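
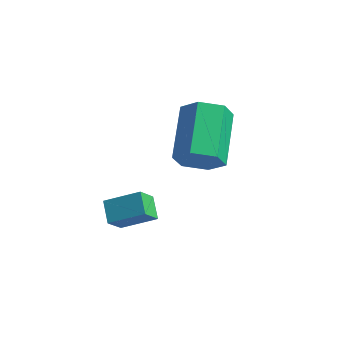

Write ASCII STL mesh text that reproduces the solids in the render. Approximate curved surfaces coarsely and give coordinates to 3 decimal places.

solid 
facet normal 0.430 -0.699 -0.571
outer loop
vertex 2.526 -0.89 -1.033
vertex 1.876 -1.439 -0.85
vertex 1.819 -0.911 -1.539
endloop
endfacet
facet normal 0.393 0.714 -0.579
outer loop
vertex 2.526 -0.89 -1.033
vertex 1.819 -0.911 -1.539
vertex 1.594 0.628 0.207
endloop
endfacet
facet normal 0.394 0.714 -0.579
outer loop
vertex 1.594 0.628 0.207
vertex 1.819 -0.911 -1.539
vertex 0.887 0.607 -0.3
endloop
endfacet
facet normal -0.430 0.699 0.571
outer loop
vertex 1.594 0.628 0.207
vertex 0.887 0.607 -0.3
vertex 0.944 0.079 0.39
endloop
endfacet
facet normal 0.430 -0.699 -0.571
outer loop
vertex 1.819 -0.911 -1.539
vertex 1.876 -1.439 -0.85
vertex 1.169 -1.46 -1.356
endloop
endfacet
facet normal -0.507 0.336 -0.793
outer loop
vertex 1.819 -0.911 -1.539
vertex 1.169 -1.46 -1.356
vertex 0.887 0.607 -0.3
endloop
endfacet
facet normal -0.507 0.336 -0.793
outer loop
vertex 0.887 0.607 -0.3
vertex 1.169 -1.46 -1.356
vertex 0.237 0.058 -0.117
endloop
endfacet
facet normal -0.430 0.699 0.571
outer loop
vertex 0.887 0.607 -0.3
vertex 0.237 0.058 -0.117
vertex 0.944 0.079 0.39
endloop
endfacet
facet normal 0.430 -0.699 -0.571
outer loop
vertex 1.169 -1.46 -1.356
vertex 1.876 -1.439 -0.85
vertex 1.226 -1.988 -0.667
endloop
endfacet
facet normal -0.901 -0.378 -0.215
outer loop
vertex 1.169 -1.46 -1.356
vertex 1.226 -1.988 -0.667
vertex 0.237 0.058 -0.117
endloop
endfacet
facet normal -0.901 -0.378 -0.215
outer loop
vertex 0.237 0.058 -0.117
vertex 1.226 -1.988 -0.667
vertex 0.294 -0.47 0.573
endloop
endfacet
facet normal -0.430 0.699 0.571
outer loop
vertex 0.237 0.058 -0.117
vertex 0.294 -0.47 0.573
vertex 0.944 0.079 0.39
endloop
endfacet
facet normal 0.430 -0.699 -0.571
outer loop
vertex 1.226 -1.988 -0.667
vertex 1.876 -1.439 -0.85
vertex 1.933 -1.967 -0.16
endloop
endfacet
facet normal -0.394 -0.714 0.579
outer loop
vertex 1.226 -1.988 -0.667
vertex 1.933 -1.967 -0.16
vertex 0.294 -0.47 0.573
endloop
endfacet
facet normal -0.393 -0.714 0.579
outer loop
vertex 0.294 -0.47 0.573
vertex 1.933 -1.967 -0.16
vertex 1.001 -0.449 1.079
endloop
endfacet
facet normal -0.430 0.699 0.571
outer loop
vertex 0.294 -0.47 0.573
vertex 1.001 -0.449 1.079
vertex 0.944 0.079 0.39
endloop
endfacet
facet normal 0.430 -0.699 -0.571
outer loop
vertex 1.933 -1.967 -0.16
vertex 1.876 -1.439 -0.85
vertex 2.583 -1.418 -0.343
endloop
endfacet
facet normal 0.507 -0.336 0.793
outer loop
vertex 1.933 -1.967 -0.16
vertex 2.583 -1.418 -0.343
vertex 1.001 -0.449 1.079
endloop
endfacet
facet normal 0.507 -0.336 0.793
outer loop
vertex 1.001 -0.449 1.079
vertex 2.583 -1.418 -0.343
vertex 1.651 0.1 0.896
endloop
endfacet
facet normal -0.430 0.699 0.571
outer loop
vertex 1.001 -0.449 1.079
vertex 1.651 0.1 0.896
vertex 0.944 0.079 0.39
endloop
endfacet
facet normal 0.430 -0.699 -0.571
outer loop
vertex 2.583 -1.418 -0.343
vertex 1.876 -1.439 -0.85
vertex 2.526 -0.89 -1.033
endloop
endfacet
facet normal 0.901 0.378 0.215
outer loop
vertex 2.583 -1.418 -0.343
vertex 2.526 -0.89 -1.033
vertex 1.651 0.1 0.896
endloop
endfacet
facet normal 0.901 0.378 0.215
outer loop
vertex 1.651 0.1 0.896
vertex 2.526 -0.89 -1.033
vertex 1.594 0.628 0.207
endloop
endfacet
facet normal -0.430 0.699 0.571
outer loop
vertex 1.651 0.1 0.896
vertex 1.594 0.628 0.207
vertex 0.944 0.079 0.39
endloop
endfacet
facet normal -0.634 0.487 0.600
outer loop
vertex 0.287 -4.193 -1.944
vertex 1.279 -3.575 -1.398
vertex 0.21 -3.507 -2.582
endloop
endfacet
facet normal -0.768 -0.480 -0.423
outer loop
vertex 0.781 -3.945 -3.122
vertex 0.287 -4.193 -1.944
vertex 0.21 -3.507 -2.582
endloop
endfacet
facet normal -0.634 0.487 0.600
outer loop
vertex 0.21 -3.507 -2.582
vertex 1.279 -3.575 -1.398
vertex 1.202 -2.889 -2.036
endloop
endfacet
facet normal -0.081 0.730 -0.678
outer loop
vertex 1.202 -2.889 -2.036
vertex 0.781 -3.945 -3.122
vertex 0.21 -3.507 -2.582
endloop
endfacet
facet normal 0.081 -0.730 0.678
outer loop
vertex 0.287 -4.193 -1.944
vertex 1.85 -4.013 -1.938
vertex 1.279 -3.575 -1.398
endloop
endfacet
facet normal -0.768 -0.480 -0.423
outer loop
vertex 0.858 -4.631 -2.484
vertex 0.287 -4.193 -1.944
vertex 0.781 -3.945 -3.122
endloop
endfacet
facet normal 0.081 -0.730 0.678
outer loop
vertex 0.858 -4.631 -2.484
vertex 1.85 -4.013 -1.938
vertex 0.287 -4.193 -1.944
endloop
endfacet
facet normal 0.768 0.480 0.423
outer loop
vertex 1.279 -3.575 -1.398
vertex 1.85 -4.013 -1.938
vertex 1.202 -2.889 -2.036
endloop
endfacet
facet normal -0.081 0.730 -0.678
outer loop
vertex 1.773 -3.327 -2.576
vertex 0.781 -3.945 -3.122
vertex 1.202 -2.889 -2.036
endloop
endfacet
facet normal 0.768 0.480 0.423
outer loop
vertex 1.202 -2.889 -2.036
vertex 1.85 -4.013 -1.938
vertex 1.773 -3.327 -2.576
endloop
endfacet
facet normal 0.634 -0.487 -0.600
outer loop
vertex 1.773 -3.327 -2.576
vertex 0.858 -4.631 -2.484
vertex 0.781 -3.945 -3.122
endloop
endfacet
facet normal 0.634 -0.487 -0.600
outer loop
vertex 1.85 -4.013 -1.938
vertex 0.858 -4.631 -2.484
vertex 1.773 -3.327 -2.576
endloop
endfacet

endsolid


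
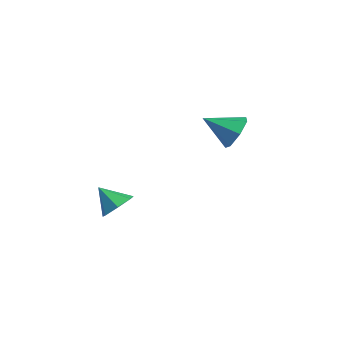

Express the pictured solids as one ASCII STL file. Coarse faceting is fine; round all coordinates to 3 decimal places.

solid 
facet normal 0.604 0.421 -0.676
outer loop
vertex -0.388 -2.028 -3.279
vertex -0.842 -2.416 -3.926
vertex -0.977 -1.629 -3.557
endloop
endfacet
facet normal -0.134 0.426 0.895
outer loop
vertex -0.388 -2.028 -3.279
vertex -0.977 -1.629 -3.557
vertex -1.658 -2.984 -3.014
endloop
endfacet
facet normal 0.606 0.421 -0.675
outer loop
vertex -0.977 -1.629 -3.557
vertex -0.842 -2.416 -3.926
vertex -1.463 -1.822 -4.113
endloop
endfacet
facet normal -0.718 0.538 0.441
outer loop
vertex -0.977 -1.629 -3.557
vertex -1.463 -1.822 -4.113
vertex -1.658 -2.984 -3.014
endloop
endfacet
facet normal 0.605 0.420 -0.676
outer loop
vertex -1.463 -1.822 -4.113
vertex -0.842 -2.416 -3.926
vertex -1.482 -2.463 -4.528
endloop
endfacet
facet normal -0.993 0.085 -0.086
outer loop
vertex -1.463 -1.822 -4.113
vertex -1.482 -2.463 -4.528
vertex -1.658 -2.984 -3.014
endloop
endfacet
facet normal 0.605 0.421 -0.676
outer loop
vertex -1.482 -2.463 -4.528
vertex -0.842 -2.416 -3.926
vertex -1.018 -3.068 -4.49
endloop
endfacet
facet normal -0.750 -0.594 -0.291
outer loop
vertex -1.482 -2.463 -4.528
vertex -1.018 -3.068 -4.49
vertex -1.658 -2.984 -3.014
endloop
endfacet
facet normal 0.605 0.421 -0.676
outer loop
vertex -1.018 -3.068 -4.49
vertex -0.842 -2.416 -3.926
vertex -0.421 -3.183 -4.027
endloop
endfacet
facet normal -0.174 -0.984 -0.020
outer loop
vertex -1.018 -3.068 -4.49
vertex -0.421 -3.183 -4.027
vertex -1.658 -2.984 -3.014
endloop
endfacet
facet normal 0.605 0.421 -0.676
outer loop
vertex -0.421 -3.183 -4.027
vertex -0.842 -2.416 -3.926
vertex -0.141 -2.72 -3.488
endloop
endfacet
facet normal 0.303 -0.795 0.526
outer loop
vertex -0.421 -3.183 -4.027
vertex -0.141 -2.72 -3.488
vertex -1.658 -2.984 -3.014
endloop
endfacet
facet normal 0.605 0.420 -0.676
outer loop
vertex -0.141 -2.72 -3.488
vertex -0.842 -2.416 -3.926
vertex -0.388 -2.028 -3.279
endloop
endfacet
facet normal 0.320 -0.167 0.932
outer loop
vertex -0.141 -2.72 -3.488
vertex -0.388 -2.028 -3.279
vertex -1.658 -2.984 -3.014
endloop
endfacet
facet normal 0.462 0.745 -0.481
outer loop
vertex -0.598 2.841 -1.286
vertex -1.272 3.48 -0.944
vertex -0.413 3.212 -0.533
endloop
endfacet
facet normal 0.550 -0.795 0.256
outer loop
vertex -0.598 2.841 -1.286
vertex -0.413 3.212 -0.533
vertex -2.068 2.2 -0.116
endloop
endfacet
facet normal 0.463 0.744 -0.482
outer loop
vertex -0.413 3.212 -0.533
vertex -1.272 3.48 -0.944
vertex -0.874 3.785 -0.091
endloop
endfacet
facet normal 0.413 -0.324 0.851
outer loop
vertex -0.413 3.212 -0.533
vertex -0.874 3.785 -0.091
vertex -2.068 2.2 -0.116
endloop
endfacet
facet normal 0.462 0.744 -0.482
outer loop
vertex -0.874 3.785 -0.091
vertex -1.272 3.48 -0.944
vertex -1.636 4.129 -0.291
endloop
endfacet
facet normal -0.195 0.132 0.972
outer loop
vertex -0.874 3.785 -0.091
vertex -1.636 4.129 -0.291
vertex -2.068 2.2 -0.116
endloop
endfacet
facet normal 0.462 0.744 -0.482
outer loop
vertex -1.636 4.129 -0.291
vertex -1.272 3.48 -0.944
vertex -2.124 3.984 -0.983
endloop
endfacet
facet normal -0.817 0.231 0.528
outer loop
vertex -1.636 4.129 -0.291
vertex -2.124 3.984 -0.983
vertex -2.068 2.2 -0.116
endloop
endfacet
facet normal 0.463 0.745 -0.481
outer loop
vertex -2.124 3.984 -0.983
vertex -1.272 3.48 -0.944
vertex -1.97 3.46 -1.646
endloop
endfacet
facet normal -0.984 -0.103 -0.147
outer loop
vertex -2.124 3.984 -0.983
vertex -1.97 3.46 -1.646
vertex -2.068 2.2 -0.116
endloop
endfacet
facet normal 0.463 0.744 -0.481
outer loop
vertex -1.97 3.46 -1.646
vertex -1.272 3.48 -0.944
vertex -1.292 2.951 -1.781
endloop
endfacet
facet normal -0.570 -0.616 -0.544
outer loop
vertex -1.97 3.46 -1.646
vertex -1.292 2.951 -1.781
vertex -2.068 2.2 -0.116
endloop
endfacet
facet normal 0.462 0.745 -0.482
outer loop
vertex -1.292 2.951 -1.781
vertex -1.272 3.48 -0.944
vertex -0.598 2.841 -1.286
endloop
endfacet
facet normal 0.113 -0.924 -0.364
outer loop
vertex -1.292 2.951 -1.781
vertex -0.598 2.841 -1.286
vertex -2.068 2.2 -0.116
endloop
endfacet

endsolid


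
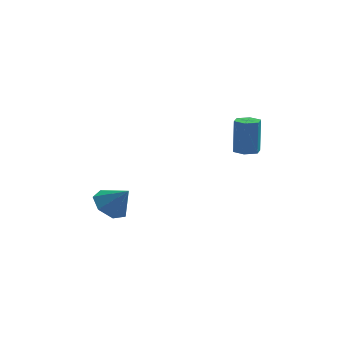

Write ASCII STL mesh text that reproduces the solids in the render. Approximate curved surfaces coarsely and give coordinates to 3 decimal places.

solid 
facet normal -0.604 0.225 -0.764
outer loop
vertex -1.824 3.532 -4.705
vertex -2.435 3.05 -4.364
vertex -2.282 3.877 -4.241
endloop
endfacet
facet normal 0.742 0.609 0.280
outer loop
vertex -1.824 3.532 -4.705
vertex -2.282 3.877 -4.241
vertex -1.685 2.77 -3.416
endloop
endfacet
facet normal -0.605 0.226 -0.764
outer loop
vertex -2.282 3.877 -4.241
vertex -2.435 3.05 -4.364
vertex -2.855 3.599 -3.869
endloop
endfacet
facet normal 0.170 0.646 0.744
outer loop
vertex -2.282 3.877 -4.241
vertex -2.855 3.599 -3.869
vertex -1.685 2.77 -3.416
endloop
endfacet
facet normal -0.605 0.226 -0.764
outer loop
vertex -2.855 3.599 -3.869
vertex -2.435 3.05 -4.364
vertex -3.112 2.907 -3.87
endloop
endfacet
facet normal -0.292 0.107 0.950
outer loop
vertex -2.855 3.599 -3.869
vertex -3.112 2.907 -3.87
vertex -1.685 2.77 -3.416
endloop
endfacet
facet normal -0.605 0.226 -0.764
outer loop
vertex -3.112 2.907 -3.87
vertex -2.435 3.05 -4.364
vertex -2.859 2.323 -4.243
endloop
endfacet
facet normal -0.294 -0.602 0.743
outer loop
vertex -3.112 2.907 -3.87
vertex -2.859 2.323 -4.243
vertex -1.685 2.77 -3.416
endloop
endfacet
facet normal -0.604 0.225 -0.765
outer loop
vertex -2.859 2.323 -4.243
vertex -2.435 3.05 -4.364
vertex -2.286 2.286 -4.706
endloop
endfacet
facet normal 0.164 -0.946 0.279
outer loop
vertex -2.859 2.323 -4.243
vertex -2.286 2.286 -4.706
vertex -1.685 2.77 -3.416
endloop
endfacet
facet normal -0.605 0.224 -0.764
outer loop
vertex -2.286 2.286 -4.706
vertex -2.435 3.05 -4.364
vertex -1.826 2.824 -4.912
endloop
endfacet
facet normal 0.739 -0.667 -0.094
outer loop
vertex -2.286 2.286 -4.706
vertex -1.826 2.824 -4.912
vertex -1.685 2.77 -3.416
endloop
endfacet
facet normal -0.604 0.225 -0.764
outer loop
vertex -1.826 2.824 -4.912
vertex -2.435 3.05 -4.364
vertex -1.824 3.532 -4.705
endloop
endfacet
facet normal 0.995 0.024 -0.093
outer loop
vertex -1.826 2.824 -4.912
vertex -1.824 3.532 -4.705
vertex -1.685 2.77 -3.416
endloop
endfacet
facet normal -0.009 -0.170 -0.985
outer loop
vertex 3.307 2.3 -0.981
vertex 2.892 2.657 -1.039
vertex 3.413 2.832 -1.074
endloop
endfacet
facet normal 0.981 -0.191 0.024
outer loop
vertex 3.307 2.3 -0.981
vertex 3.413 2.832 -1.074
vertex 3.322 2.566 0.556
endloop
endfacet
facet normal 0.981 -0.191 0.024
outer loop
vertex 3.322 2.566 0.556
vertex 3.413 2.832 -1.074
vertex 3.428 3.098 0.463
endloop
endfacet
facet normal 0.011 0.170 0.985
outer loop
vertex 3.322 2.566 0.556
vertex 3.428 3.098 0.463
vertex 2.908 2.923 0.499
endloop
endfacet
facet normal -0.009 -0.170 -0.985
outer loop
vertex 3.413 2.832 -1.074
vertex 2.892 2.657 -1.039
vertex 2.998 3.189 -1.132
endloop
endfacet
facet normal 0.657 0.742 -0.135
outer loop
vertex 3.413 2.832 -1.074
vertex 2.998 3.189 -1.132
vertex 3.428 3.098 0.463
endloop
endfacet
facet normal 0.657 0.742 -0.135
outer loop
vertex 3.428 3.098 0.463
vertex 2.998 3.189 -1.132
vertex 3.013 3.455 0.405
endloop
endfacet
facet normal 0.010 0.172 0.985
outer loop
vertex 3.428 3.098 0.463
vertex 3.013 3.455 0.405
vertex 2.908 2.923 0.499
endloop
endfacet
facet normal -0.011 -0.170 -0.985
outer loop
vertex 2.998 3.189 -1.132
vertex 2.892 2.657 -1.039
vertex 2.478 3.014 -1.096
endloop
endfacet
facet normal -0.325 0.932 -0.158
outer loop
vertex 2.998 3.189 -1.132
vertex 2.478 3.014 -1.096
vertex 3.013 3.455 0.405
endloop
endfacet
facet normal -0.325 0.932 -0.158
outer loop
vertex 3.013 3.455 0.405
vertex 2.478 3.014 -1.096
vertex 2.493 3.28 0.441
endloop
endfacet
facet normal 0.010 0.172 0.985
outer loop
vertex 3.013 3.455 0.405
vertex 2.493 3.28 0.441
vertex 2.908 2.923 0.499
endloop
endfacet
facet normal -0.011 -0.170 -0.985
outer loop
vertex 2.478 3.014 -1.096
vertex 2.892 2.657 -1.039
vertex 2.372 2.482 -1.003
endloop
endfacet
facet normal -0.981 0.191 -0.024
outer loop
vertex 2.478 3.014 -1.096
vertex 2.372 2.482 -1.003
vertex 2.493 3.28 0.441
endloop
endfacet
facet normal -0.981 0.191 -0.024
outer loop
vertex 2.493 3.28 0.441
vertex 2.372 2.482 -1.003
vertex 2.387 2.748 0.534
endloop
endfacet
facet normal 0.009 0.170 0.985
outer loop
vertex 2.493 3.28 0.441
vertex 2.387 2.748 0.534
vertex 2.908 2.923 0.499
endloop
endfacet
facet normal -0.010 -0.172 -0.985
outer loop
vertex 2.372 2.482 -1.003
vertex 2.892 2.657 -1.039
vertex 2.787 2.125 -0.945
endloop
endfacet
facet normal -0.657 -0.742 0.135
outer loop
vertex 2.372 2.482 -1.003
vertex 2.787 2.125 -0.945
vertex 2.387 2.748 0.534
endloop
endfacet
facet normal -0.657 -0.742 0.135
outer loop
vertex 2.387 2.748 0.534
vertex 2.787 2.125 -0.945
vertex 2.802 2.391 0.592
endloop
endfacet
facet normal 0.009 0.170 0.985
outer loop
vertex 2.387 2.748 0.534
vertex 2.802 2.391 0.592
vertex 2.908 2.923 0.499
endloop
endfacet
facet normal -0.010 -0.172 -0.985
outer loop
vertex 2.787 2.125 -0.945
vertex 2.892 2.657 -1.039
vertex 3.307 2.3 -0.981
endloop
endfacet
facet normal 0.325 -0.932 0.158
outer loop
vertex 2.787 2.125 -0.945
vertex 3.307 2.3 -0.981
vertex 2.802 2.391 0.592
endloop
endfacet
facet normal 0.325 -0.932 0.158
outer loop
vertex 2.802 2.391 0.592
vertex 3.307 2.3 -0.981
vertex 3.322 2.566 0.556
endloop
endfacet
facet normal 0.011 0.170 0.985
outer loop
vertex 2.802 2.391 0.592
vertex 3.322 2.566 0.556
vertex 2.908 2.923 0.499
endloop
endfacet

endsolid


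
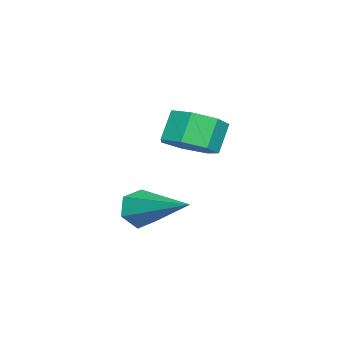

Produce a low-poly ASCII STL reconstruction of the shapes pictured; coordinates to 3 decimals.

solid 
facet normal -0.522 -0.771 -0.364
outer loop
vertex 0.168 1.173 -1.251
vertex -0.174 1.133 -0.676
vertex -0.4 1.521 -1.173
endloop
endfacet
facet normal 0.234 0.560 -0.795
outer loop
vertex 0.168 1.173 -1.251
vertex -0.4 1.521 -1.173
vertex 0.934 2.767 0.096
endloop
endfacet
facet normal -0.523 -0.771 -0.364
outer loop
vertex -0.4 1.521 -1.173
vertex -0.174 1.133 -0.676
vertex -0.741 1.481 -0.598
endloop
endfacet
facet normal -0.521 0.815 -0.252
outer loop
vertex -0.4 1.521 -1.173
vertex -0.741 1.481 -0.598
vertex 0.934 2.767 0.096
endloop
endfacet
facet normal -0.523 -0.771 -0.364
outer loop
vertex -0.741 1.481 -0.598
vertex -0.174 1.133 -0.676
vertex -0.515 1.093 -0.101
endloop
endfacet
facet normal -0.617 0.459 0.639
outer loop
vertex -0.741 1.481 -0.598
vertex -0.515 1.093 -0.101
vertex 0.934 2.767 0.096
endloop
endfacet
facet normal -0.523 -0.771 -0.364
outer loop
vertex -0.515 1.093 -0.101
vertex -0.174 1.133 -0.676
vertex 0.052 0.745 -0.179
endloop
endfacet
facet normal 0.042 -0.153 0.987
outer loop
vertex -0.515 1.093 -0.101
vertex 0.052 0.745 -0.179
vertex 0.934 2.767 0.096
endloop
endfacet
facet normal -0.523 -0.771 -0.364
outer loop
vertex 0.052 0.745 -0.179
vertex -0.174 1.133 -0.676
vertex 0.393 0.785 -0.754
endloop
endfacet
facet normal 0.797 -0.408 0.444
outer loop
vertex 0.052 0.745 -0.179
vertex 0.393 0.785 -0.754
vertex 0.934 2.767 0.096
endloop
endfacet
facet normal -0.523 -0.770 -0.365
outer loop
vertex 0.393 0.785 -0.754
vertex -0.174 1.133 -0.676
vertex 0.168 1.173 -1.251
endloop
endfacet
facet normal 0.894 -0.053 -0.446
outer loop
vertex 0.393 0.785 -0.754
vertex 0.168 1.173 -1.251
vertex 0.934 2.767 0.096
endloop
endfacet
facet normal 0.502 -0.154 -0.851
outer loop
vertex -1.789 2.585 1.105
vertex -2.319 1.936 0.91
vertex -2.397 2.77 0.713
endloop
endfacet
facet normal 0.292 0.956 -0.002
outer loop
vertex -1.789 2.585 1.105
vertex -2.397 2.77 0.713
vertex -2.331 2.752 2.024
endloop
endfacet
facet normal 0.292 0.956 -0.002
outer loop
vertex -2.331 2.752 2.024
vertex -2.397 2.77 0.713
vertex -2.939 2.937 1.632
endloop
endfacet
facet normal -0.501 0.155 0.851
outer loop
vertex -2.331 2.752 2.024
vertex -2.939 2.937 1.632
vertex -2.861 2.104 1.83
endloop
endfacet
facet normal 0.501 -0.154 -0.851
outer loop
vertex -2.397 2.77 0.713
vertex -2.319 1.936 0.91
vertex -2.946 2.327 0.47
endloop
endfacet
facet normal -0.455 0.790 -0.412
outer loop
vertex -2.397 2.77 0.713
vertex -2.946 2.327 0.47
vertex -2.939 2.937 1.632
endloop
endfacet
facet normal -0.455 0.790 -0.412
outer loop
vertex -2.939 2.937 1.632
vertex -2.946 2.327 0.47
vertex -3.488 2.494 1.389
endloop
endfacet
facet normal -0.502 0.155 0.851
outer loop
vertex -2.939 2.937 1.632
vertex -3.488 2.494 1.389
vertex -2.861 2.104 1.83
endloop
endfacet
facet normal 0.501 -0.154 -0.851
outer loop
vertex -2.946 2.327 0.47
vertex -2.319 1.936 0.91
vertex -3.023 1.59 0.558
endloop
endfacet
facet normal -0.859 0.029 -0.512
outer loop
vertex -2.946 2.327 0.47
vertex -3.023 1.59 0.558
vertex -3.488 2.494 1.389
endloop
endfacet
facet normal -0.859 0.028 -0.511
outer loop
vertex -3.488 2.494 1.389
vertex -3.023 1.59 0.558
vertex -3.565 1.757 1.478
endloop
endfacet
facet normal -0.502 0.155 0.851
outer loop
vertex -3.488 2.494 1.389
vertex -3.565 1.757 1.478
vertex -2.861 2.104 1.83
endloop
endfacet
facet normal 0.502 -0.155 -0.851
outer loop
vertex -3.023 1.59 0.558
vertex -2.319 1.936 0.91
vertex -2.57 1.114 0.912
endloop
endfacet
facet normal -0.616 -0.754 -0.226
outer loop
vertex -3.023 1.59 0.558
vertex -2.57 1.114 0.912
vertex -3.565 1.757 1.478
endloop
endfacet
facet normal -0.616 -0.754 -0.226
outer loop
vertex -3.565 1.757 1.478
vertex -2.57 1.114 0.912
vertex -3.112 1.281 1.831
endloop
endfacet
facet normal -0.502 0.154 0.851
outer loop
vertex -3.565 1.757 1.478
vertex -3.112 1.281 1.831
vertex -2.861 2.104 1.83
endloop
endfacet
facet normal 0.501 -0.155 -0.851
outer loop
vertex -2.57 1.114 0.912
vertex -2.319 1.936 0.91
vertex -1.928 1.257 1.264
endloop
endfacet
facet normal 0.090 -0.969 0.229
outer loop
vertex -2.57 1.114 0.912
vertex -1.928 1.257 1.264
vertex -3.112 1.281 1.831
endloop
endfacet
facet normal 0.090 -0.969 0.229
outer loop
vertex -3.112 1.281 1.831
vertex -1.928 1.257 1.264
vertex -2.47 1.424 2.184
endloop
endfacet
facet normal -0.502 0.154 0.851
outer loop
vertex -3.112 1.281 1.831
vertex -2.47 1.424 2.184
vertex -2.861 2.104 1.83
endloop
endfacet
facet normal 0.502 -0.155 -0.851
outer loop
vertex -1.928 1.257 1.264
vertex -2.319 1.936 0.91
vertex -1.58 1.912 1.35
endloop
endfacet
facet normal 0.729 -0.454 0.512
outer loop
vertex -1.928 1.257 1.264
vertex -1.58 1.912 1.35
vertex -2.47 1.424 2.184
endloop
endfacet
facet normal 0.729 -0.454 0.512
outer loop
vertex -2.47 1.424 2.184
vertex -1.58 1.912 1.35
vertex -2.122 2.079 2.269
endloop
endfacet
facet normal -0.501 0.155 0.852
outer loop
vertex -2.47 1.424 2.184
vertex -2.122 2.079 2.269
vertex -2.861 2.104 1.83
endloop
endfacet
facet normal 0.502 -0.154 -0.851
outer loop
vertex -1.58 1.912 1.35
vertex -2.319 1.936 0.91
vertex -1.789 2.585 1.105
endloop
endfacet
facet normal 0.818 0.403 0.409
outer loop
vertex -1.58 1.912 1.35
vertex -1.789 2.585 1.105
vertex -2.122 2.079 2.269
endloop
endfacet
facet normal 0.818 0.403 0.409
outer loop
vertex -2.122 2.079 2.269
vertex -1.789 2.585 1.105
vertex -2.331 2.752 2.024
endloop
endfacet
facet normal -0.501 0.155 0.852
outer loop
vertex -2.122 2.079 2.269
vertex -2.331 2.752 2.024
vertex -2.861 2.104 1.83
endloop
endfacet

endsolid


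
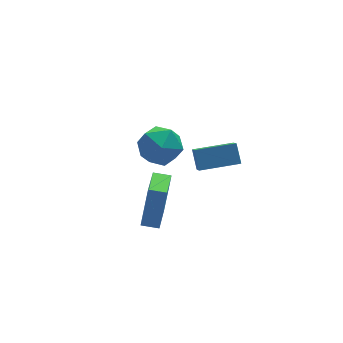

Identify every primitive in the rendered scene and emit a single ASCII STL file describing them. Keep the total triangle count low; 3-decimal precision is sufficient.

solid 
facet normal -0.857 0.500 0.124
outer loop
vertex 1.346 1.191 -0.422
vertex 2.111 2.594 -0.79
vertex 0.883 0.906 -2.471
endloop
endfacet
facet normal -0.466 -0.856 0.224
outer loop
vertex 1.569 0.506 -2.57
vertex 1.346 1.191 -0.422
vertex 0.883 0.906 -2.471
endloop
endfacet
facet normal -0.857 0.500 0.124
outer loop
vertex 0.883 0.906 -2.471
vertex 2.111 2.594 -0.79
vertex 1.649 2.309 -2.839
endloop
endfacet
facet normal -0.218 -0.135 -0.967
outer loop
vertex 1.649 2.309 -2.839
vertex 1.569 0.506 -2.57
vertex 0.883 0.906 -2.471
endloop
endfacet
facet normal 0.218 0.135 0.967
outer loop
vertex 1.346 1.191 -0.422
vertex 2.797 2.194 -0.889
vertex 2.111 2.594 -0.79
endloop
endfacet
facet normal -0.467 -0.855 0.224
outer loop
vertex 2.031 0.791 -0.521
vertex 1.346 1.191 -0.422
vertex 1.569 0.506 -2.57
endloop
endfacet
facet normal 0.218 0.134 0.967
outer loop
vertex 2.031 0.791 -0.521
vertex 2.797 2.194 -0.889
vertex 1.346 1.191 -0.422
endloop
endfacet
facet normal 0.467 0.856 -0.224
outer loop
vertex 2.111 2.594 -0.79
vertex 2.797 2.194 -0.889
vertex 1.649 2.309 -2.839
endloop
endfacet
facet normal -0.218 -0.135 -0.967
outer loop
vertex 2.334 1.909 -2.938
vertex 1.569 0.506 -2.57
vertex 1.649 2.309 -2.839
endloop
endfacet
facet normal 0.467 0.855 -0.224
outer loop
vertex 1.649 2.309 -2.839
vertex 2.797 2.194 -0.889
vertex 2.334 1.909 -2.938
endloop
endfacet
facet normal 0.857 -0.500 -0.124
outer loop
vertex 2.334 1.909 -2.938
vertex 2.031 0.791 -0.521
vertex 1.569 0.506 -2.57
endloop
endfacet
facet normal 0.857 -0.500 -0.124
outer loop
vertex 2.797 2.194 -0.889
vertex 2.031 0.791 -0.521
vertex 2.334 1.909 -2.938
endloop
endfacet
facet normal -0.973 0.208 -0.100
outer loop
vertex 2.465 -1.108 3.893
vertex 2.756 -0.167 3.013
vertex 2.4 -1.758 3.176
endloop
endfacet
facet normal -0.220 -0.713 0.666
outer loop
vertex 4.064 -2.113 3.347
vertex 2.465 -1.108 3.893
vertex 2.4 -1.758 3.176
endloop
endfacet
facet normal -0.973 0.207 -0.100
outer loop
vertex 2.4 -1.758 3.176
vertex 2.756 -0.167 3.013
vertex 2.691 -0.818 2.296
endloop
endfacet
facet normal -0.067 -0.671 -0.739
outer loop
vertex 2.691 -0.818 2.296
vertex 4.064 -2.113 3.347
vertex 2.4 -1.758 3.176
endloop
endfacet
facet normal 0.067 0.670 0.739
outer loop
vertex 2.465 -1.108 3.893
vertex 4.42 -0.522 3.184
vertex 2.756 -0.167 3.013
endloop
endfacet
facet normal -0.220 -0.712 0.667
outer loop
vertex 4.129 -1.462 4.064
vertex 2.465 -1.108 3.893
vertex 4.064 -2.113 3.347
endloop
endfacet
facet normal 0.067 0.671 0.739
outer loop
vertex 4.129 -1.462 4.064
vertex 4.42 -0.522 3.184
vertex 2.465 -1.108 3.893
endloop
endfacet
facet normal 0.220 0.712 -0.667
outer loop
vertex 2.756 -0.167 3.013
vertex 4.42 -0.522 3.184
vertex 2.691 -0.818 2.296
endloop
endfacet
facet normal -0.067 -0.670 -0.739
outer loop
vertex 4.355 -1.172 2.467
vertex 4.064 -2.113 3.347
vertex 2.691 -0.818 2.296
endloop
endfacet
facet normal 0.220 0.713 -0.666
outer loop
vertex 2.691 -0.818 2.296
vertex 4.42 -0.522 3.184
vertex 4.355 -1.172 2.467
endloop
endfacet
facet normal 0.973 -0.207 0.100
outer loop
vertex 4.355 -1.172 2.467
vertex 4.129 -1.462 4.064
vertex 4.064 -2.113 3.347
endloop
endfacet
facet normal 0.973 -0.208 0.100
outer loop
vertex 4.42 -0.522 3.184
vertex 4.129 -1.462 4.064
vertex 4.355 -1.172 2.467
endloop
endfacet
facet normal -0.564 -0.824 0.063
outer loop
vertex 1.877 3.424 -0.271
vertex 2.729 2.806 -0.725
vertex 2.661 2.94 0.412
endloop
endfacet
facet normal -0.729 -0.361 0.581
outer loop
vertex 1.877 3.424 -0.271
vertex 2.661 2.94 0.412
vertex 2.299 4.008 0.621
endloop
endfacet
facet normal -0.928 0.251 0.275
outer loop
vertex 1.877 3.424 -0.271
vertex 2.299 4.008 0.621
vertex 2.143 4.532 -0.386
endloop
endfacet
facet normal -0.886 0.168 -0.433
outer loop
vertex 1.877 3.424 -0.271
vertex 2.143 4.532 -0.386
vertex 2.409 3.79 -1.218
endloop
endfacet
facet normal -0.660 -0.497 -0.563
outer loop
vertex 1.877 3.424 -0.271
vertex 2.409 3.79 -1.218
vertex 2.729 2.806 -0.725
endloop
endfacet
facet normal -0.138 -0.235 0.962
outer loop
vertex 2.299 4.008 0.621
vertex 2.661 2.94 0.412
vertex 3.411 3.75 0.718
endloop
endfacet
facet normal 0.130 -0.984 0.124
outer loop
vertex 2.661 2.94 0.412
vertex 2.729 2.806 -0.725
vertex 3.677 3.008 -0.114
endloop
endfacet
facet normal -0.028 -0.455 -0.890
outer loop
vertex 2.729 2.806 -0.725
vertex 2.409 3.79 -1.218
vertex 3.521 3.532 -1.121
endloop
endfacet
facet normal -0.393 0.620 -0.679
outer loop
vertex 2.409 3.79 -1.218
vertex 2.143 4.532 -0.386
vertex 3.159 4.6 -0.912
endloop
endfacet
facet normal -0.461 0.756 0.465
outer loop
vertex 2.143 4.532 -0.386
vertex 2.299 4.008 0.621
vertex 3.091 4.734 0.225
endloop
endfacet
facet normal 0.886 -0.168 0.433
outer loop
vertex 3.943 4.116 -0.229
vertex 3.411 3.75 0.718
vertex 3.677 3.008 -0.114
endloop
endfacet
facet normal 0.928 -0.251 -0.275
outer loop
vertex 3.943 4.116 -0.229
vertex 3.677 3.008 -0.114
vertex 3.521 3.532 -1.121
endloop
endfacet
facet normal 0.729 0.361 -0.581
outer loop
vertex 3.943 4.116 -0.229
vertex 3.521 3.532 -1.121
vertex 3.159 4.6 -0.912
endloop
endfacet
facet normal 0.564 0.824 -0.063
outer loop
vertex 3.943 4.116 -0.229
vertex 3.159 4.6 -0.912
vertex 3.091 4.734 0.225
endloop
endfacet
facet normal 0.660 0.497 0.563
outer loop
vertex 3.943 4.116 -0.229
vertex 3.091 4.734 0.225
vertex 3.411 3.75 0.718
endloop
endfacet
facet normal 0.393 -0.620 0.679
outer loop
vertex 3.677 3.008 -0.114
vertex 3.411 3.75 0.718
vertex 2.661 2.94 0.412
endloop
endfacet
facet normal 0.461 -0.756 -0.465
outer loop
vertex 3.521 3.532 -1.121
vertex 3.677 3.008 -0.114
vertex 2.729 2.806 -0.725
endloop
endfacet
facet normal 0.138 0.235 -0.962
outer loop
vertex 3.159 4.6 -0.912
vertex 3.521 3.532 -1.121
vertex 2.409 3.79 -1.218
endloop
endfacet
facet normal -0.130 0.984 -0.124
outer loop
vertex 3.091 4.734 0.225
vertex 3.159 4.6 -0.912
vertex 2.143 4.532 -0.386
endloop
endfacet
facet normal 0.028 0.455 0.890
outer loop
vertex 3.411 3.75 0.718
vertex 3.091 4.734 0.225
vertex 2.299 4.008 0.621
endloop
endfacet

endsolid


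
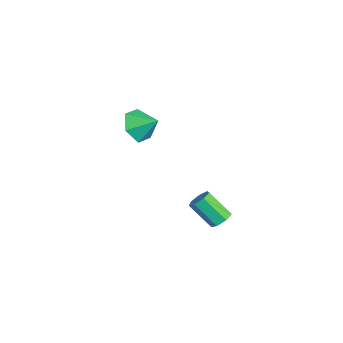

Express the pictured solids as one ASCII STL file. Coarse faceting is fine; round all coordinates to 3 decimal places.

solid 
facet normal 0.340 0.604 -0.721
outer loop
vertex 4.232 2.345 1.697
vertex 3.725 2.197 1.334
vertex 3.787 2.671 1.76
endloop
endfacet
facet normal 0.492 0.539 0.684
outer loop
vertex 4.232 2.345 1.697
vertex 3.787 2.671 1.76
vertex 3.661 1.33 2.908
endloop
endfacet
facet normal 0.492 0.539 0.684
outer loop
vertex 3.661 1.33 2.908
vertex 3.787 2.671 1.76
vertex 3.216 1.656 2.971
endloop
endfacet
facet normal -0.340 -0.604 0.721
outer loop
vertex 3.661 1.33 2.908
vertex 3.216 1.656 2.971
vertex 3.155 1.183 2.546
endloop
endfacet
facet normal 0.339 0.604 -0.721
outer loop
vertex 3.787 2.671 1.76
vertex 3.725 2.197 1.334
vertex 3.295 2.64 1.503
endloop
endfacet
facet normal -0.319 0.795 0.516
outer loop
vertex 3.787 2.671 1.76
vertex 3.295 2.64 1.503
vertex 3.216 1.656 2.971
endloop
endfacet
facet normal -0.319 0.795 0.516
outer loop
vertex 3.216 1.656 2.971
vertex 3.295 2.64 1.503
vertex 2.725 1.626 2.714
endloop
endfacet
facet normal -0.340 -0.604 0.721
outer loop
vertex 3.216 1.656 2.971
vertex 2.725 1.626 2.714
vertex 3.155 1.183 2.546
endloop
endfacet
facet normal 0.340 0.604 -0.721
outer loop
vertex 3.295 2.64 1.503
vertex 3.725 2.197 1.334
vertex 3.128 2.276 1.119
endloop
endfacet
facet normal -0.891 0.452 -0.041
outer loop
vertex 3.295 2.64 1.503
vertex 3.128 2.276 1.119
vertex 2.725 1.626 2.714
endloop
endfacet
facet normal -0.891 0.453 -0.041
outer loop
vertex 2.725 1.626 2.714
vertex 3.128 2.276 1.119
vertex 2.557 1.261 2.33
endloop
endfacet
facet normal -0.339 -0.603 0.722
outer loop
vertex 2.725 1.626 2.714
vertex 2.557 1.261 2.33
vertex 3.155 1.183 2.546
endloop
endfacet
facet normal 0.340 0.604 -0.721
outer loop
vertex 3.128 2.276 1.119
vertex 3.725 2.197 1.334
vertex 3.41 1.852 0.897
endloop
endfacet
facet normal -0.792 -0.230 -0.566
outer loop
vertex 3.128 2.276 1.119
vertex 3.41 1.852 0.897
vertex 2.557 1.261 2.33
endloop
endfacet
facet normal -0.791 -0.232 -0.566
outer loop
vertex 2.557 1.261 2.33
vertex 3.41 1.852 0.897
vertex 2.84 0.838 2.108
endloop
endfacet
facet normal -0.339 -0.605 0.720
outer loop
vertex 2.557 1.261 2.33
vertex 2.84 0.838 2.108
vertex 3.155 1.183 2.546
endloop
endfacet
facet normal 0.339 0.604 -0.721
outer loop
vertex 3.41 1.852 0.897
vertex 3.725 2.197 1.334
vertex 3.93 1.689 1.005
endloop
endfacet
facet normal -0.094 -0.741 -0.665
outer loop
vertex 3.41 1.852 0.897
vertex 3.93 1.689 1.005
vertex 2.84 0.838 2.108
endloop
endfacet
facet normal -0.095 -0.740 -0.665
outer loop
vertex 2.84 0.838 2.108
vertex 3.93 1.689 1.005
vertex 3.359 0.674 2.216
endloop
endfacet
facet normal -0.341 -0.604 0.721
outer loop
vertex 2.84 0.838 2.108
vertex 3.359 0.674 2.216
vertex 3.155 1.183 2.546
endloop
endfacet
facet normal 0.340 0.604 -0.721
outer loop
vertex 3.93 1.689 1.005
vertex 3.725 2.197 1.334
vertex 4.296 1.908 1.361
endloop
endfacet
facet normal 0.671 -0.693 -0.264
outer loop
vertex 3.93 1.689 1.005
vertex 4.296 1.908 1.361
vertex 3.359 0.674 2.216
endloop
endfacet
facet normal 0.671 -0.693 -0.264
outer loop
vertex 3.359 0.674 2.216
vertex 4.296 1.908 1.361
vertex 3.725 0.893 2.572
endloop
endfacet
facet normal -0.340 -0.604 0.721
outer loop
vertex 3.359 0.674 2.216
vertex 3.725 0.893 2.572
vertex 3.155 1.183 2.546
endloop
endfacet
facet normal 0.340 0.604 -0.721
outer loop
vertex 4.296 1.908 1.361
vertex 3.725 2.197 1.334
vertex 4.232 2.345 1.697
endloop
endfacet
facet normal 0.933 -0.123 0.337
outer loop
vertex 4.296 1.908 1.361
vertex 4.232 2.345 1.697
vertex 3.725 0.893 2.572
endloop
endfacet
facet normal 0.933 -0.123 0.337
outer loop
vertex 3.725 0.893 2.572
vertex 4.232 2.345 1.697
vertex 3.661 1.33 2.908
endloop
endfacet
facet normal -0.340 -0.604 0.721
outer loop
vertex 3.725 0.893 2.572
vertex 3.661 1.33 2.908
vertex 3.155 1.183 2.546
endloop
endfacet
facet normal -0.438 -0.724 -0.534
outer loop
vertex -2.236 -1.895 3.878
vertex -3.056 -1.209 3.62
vertex -2.167 -1.271 2.975
endloop
endfacet
facet normal 0.985 0.096 0.141
outer loop
vertex -2.236 -1.895 3.878
vertex -2.167 -1.271 2.975
vertex -2.464 -0.231 4.34
endloop
endfacet
facet normal -0.438 -0.724 -0.534
outer loop
vertex -2.167 -1.271 2.975
vertex -3.056 -1.209 3.62
vertex -2.987 -0.585 2.717
endloop
endfacet
facet normal 0.663 0.658 -0.357
outer loop
vertex -2.167 -1.271 2.975
vertex -2.987 -0.585 2.717
vertex -2.464 -0.231 4.34
endloop
endfacet
facet normal -0.439 -0.723 -0.533
outer loop
vertex -2.987 -0.585 2.717
vertex -3.056 -1.209 3.62
vertex -3.875 -0.522 3.362
endloop
endfacet
facet normal -0.069 0.979 -0.191
outer loop
vertex -2.987 -0.585 2.717
vertex -3.875 -0.522 3.362
vertex -2.464 -0.231 4.34
endloop
endfacet
facet normal -0.439 -0.723 -0.533
outer loop
vertex -3.875 -0.522 3.362
vertex -3.056 -1.209 3.62
vertex -3.944 -1.146 4.265
endloop
endfacet
facet normal -0.480 0.738 0.473
outer loop
vertex -3.875 -0.522 3.362
vertex -3.944 -1.146 4.265
vertex -2.464 -0.231 4.34
endloop
endfacet
facet normal -0.438 -0.724 -0.533
outer loop
vertex -3.944 -1.146 4.265
vertex -3.056 -1.209 3.62
vertex -3.125 -1.832 4.523
endloop
endfacet
facet normal -0.158 0.176 0.972
outer loop
vertex -3.944 -1.146 4.265
vertex -3.125 -1.832 4.523
vertex -2.464 -0.231 4.34
endloop
endfacet
facet normal -0.438 -0.724 -0.533
outer loop
vertex -3.125 -1.832 4.523
vertex -3.056 -1.209 3.62
vertex -2.236 -1.895 3.878
endloop
endfacet
facet normal 0.574 -0.145 0.806
outer loop
vertex -3.125 -1.832 4.523
vertex -2.236 -1.895 3.878
vertex -2.464 -0.231 4.34
endloop
endfacet

endsolid


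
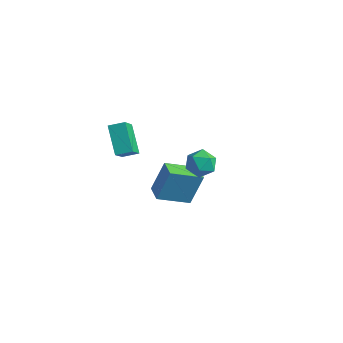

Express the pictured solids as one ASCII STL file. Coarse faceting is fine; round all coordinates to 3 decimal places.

solid 
facet normal -0.615 0.473 0.631
outer loop
vertex -3.477 1.166 2.569
vertex -2.795 1.737 2.806
vertex -4.031 2.448 1.069
endloop
endfacet
facet normal -0.741 -0.621 -0.257
outer loop
vertex -2.905 1.583 -0.086
vertex -3.477 1.166 2.569
vertex -4.031 2.448 1.069
endloop
endfacet
facet normal -0.615 0.473 0.631
outer loop
vertex -4.031 2.448 1.069
vertex -2.795 1.737 2.806
vertex -3.349 3.019 1.306
endloop
endfacet
facet normal -0.270 0.626 -0.732
outer loop
vertex -3.349 3.019 1.306
vertex -2.905 1.583 -0.086
vertex -4.031 2.448 1.069
endloop
endfacet
facet normal 0.270 -0.626 0.732
outer loop
vertex -3.477 1.166 2.569
vertex -1.669 0.872 1.651
vertex -2.795 1.737 2.806
endloop
endfacet
facet normal -0.741 -0.621 -0.257
outer loop
vertex -2.351 0.301 1.414
vertex -3.477 1.166 2.569
vertex -2.905 1.583 -0.086
endloop
endfacet
facet normal 0.270 -0.626 0.732
outer loop
vertex -2.351 0.301 1.414
vertex -1.669 0.872 1.651
vertex -3.477 1.166 2.569
endloop
endfacet
facet normal 0.741 0.621 0.257
outer loop
vertex -2.795 1.737 2.806
vertex -1.669 0.872 1.651
vertex -3.349 3.019 1.306
endloop
endfacet
facet normal -0.270 0.626 -0.732
outer loop
vertex -2.223 2.154 0.151
vertex -2.905 1.583 -0.086
vertex -3.349 3.019 1.306
endloop
endfacet
facet normal 0.741 0.621 0.257
outer loop
vertex -3.349 3.019 1.306
vertex -1.669 0.872 1.651
vertex -2.223 2.154 0.151
endloop
endfacet
facet normal 0.615 -0.473 -0.631
outer loop
vertex -2.223 2.154 0.151
vertex -2.351 0.301 1.414
vertex -2.905 1.583 -0.086
endloop
endfacet
facet normal 0.615 -0.473 -0.631
outer loop
vertex -1.669 0.872 1.651
vertex -2.351 0.301 1.414
vertex -2.223 2.154 0.151
endloop
endfacet
facet normal -0.743 -0.544 0.390
outer loop
vertex 1.866 0.755 3.482
vertex 2.27 0.024 3.231
vertex 2.434 0.364 4.018
endloop
endfacet
facet normal -0.660 0.067 0.748
outer loop
vertex 1.866 0.755 3.482
vertex 2.434 0.364 4.018
vertex 2.435 1.233 3.941
endloop
endfacet
facet normal -0.741 0.606 0.288
outer loop
vertex 1.866 0.755 3.482
vertex 2.435 1.233 3.941
vertex 2.272 1.43 3.106
endloop
endfacet
facet normal -0.875 0.328 -0.356
outer loop
vertex 1.866 0.755 3.482
vertex 2.272 1.43 3.106
vertex 2.17 0.683 2.668
endloop
endfacet
facet normal -0.876 -0.383 -0.293
outer loop
vertex 1.866 0.755 3.482
vertex 2.17 0.683 2.668
vertex 2.27 0.024 3.231
endloop
endfacet
facet normal 0.010 0.088 0.996
outer loop
vertex 2.435 1.233 3.941
vertex 2.434 0.364 4.018
vertex 3.19 0.797 3.972
endloop
endfacet
facet normal -0.125 -0.901 0.415
outer loop
vertex 2.434 0.364 4.018
vertex 2.27 0.024 3.231
vertex 3.088 0.05 3.534
endloop
endfacet
facet normal -0.341 -0.640 -0.688
outer loop
vertex 2.27 0.024 3.231
vertex 2.17 0.683 2.668
vertex 2.925 0.247 2.699
endloop
endfacet
facet normal -0.340 0.510 -0.790
outer loop
vertex 2.17 0.683 2.668
vertex 2.272 1.43 3.106
vertex 2.926 1.116 2.622
endloop
endfacet
facet normal -0.123 0.960 0.251
outer loop
vertex 2.272 1.43 3.106
vertex 2.435 1.233 3.941
vertex 3.09 1.456 3.409
endloop
endfacet
facet normal 0.875 -0.328 0.356
outer loop
vertex 3.494 0.725 3.158
vertex 3.19 0.797 3.972
vertex 3.088 0.05 3.534
endloop
endfacet
facet normal 0.741 -0.606 -0.288
outer loop
vertex 3.494 0.725 3.158
vertex 3.088 0.05 3.534
vertex 2.925 0.247 2.699
endloop
endfacet
facet normal 0.660 -0.067 -0.748
outer loop
vertex 3.494 0.725 3.158
vertex 2.925 0.247 2.699
vertex 2.926 1.116 2.622
endloop
endfacet
facet normal 0.743 0.544 -0.390
outer loop
vertex 3.494 0.725 3.158
vertex 2.926 1.116 2.622
vertex 3.09 1.456 3.409
endloop
endfacet
facet normal 0.876 0.383 0.293
outer loop
vertex 3.494 0.725 3.158
vertex 3.09 1.456 3.409
vertex 3.19 0.797 3.972
endloop
endfacet
facet normal 0.340 -0.510 0.790
outer loop
vertex 3.088 0.05 3.534
vertex 3.19 0.797 3.972
vertex 2.434 0.364 4.018
endloop
endfacet
facet normal 0.123 -0.960 -0.251
outer loop
vertex 2.925 0.247 2.699
vertex 3.088 0.05 3.534
vertex 2.27 0.024 3.231
endloop
endfacet
facet normal -0.010 -0.088 -0.996
outer loop
vertex 2.926 1.116 2.622
vertex 2.925 0.247 2.699
vertex 2.17 0.683 2.668
endloop
endfacet
facet normal 0.125 0.901 -0.415
outer loop
vertex 3.09 1.456 3.409
vertex 2.926 1.116 2.622
vertex 2.272 1.43 3.106
endloop
endfacet
facet normal 0.341 0.640 0.688
outer loop
vertex 3.19 0.797 3.972
vertex 3.09 1.456 3.409
vertex 2.435 1.233 3.941
endloop
endfacet
facet normal -0.785 0.608 -0.120
outer loop
vertex -1.975 4.009 -2.04
vertex -0.772 5.404 -2.844
vertex -2.296 3.233 -3.866
endloop
endfacet
facet normal -0.599 -0.694 0.400
outer loop
vertex -1.448 2.576 -3.736
vertex -1.975 4.009 -2.04
vertex -2.296 3.233 -3.866
endloop
endfacet
facet normal -0.785 0.608 -0.121
outer loop
vertex -2.296 3.233 -3.866
vertex -0.772 5.404 -2.844
vertex -1.092 4.627 -4.67
endloop
endfacet
facet normal -0.160 -0.386 -0.909
outer loop
vertex -1.092 4.627 -4.67
vertex -1.448 2.576 -3.736
vertex -2.296 3.233 -3.866
endloop
endfacet
facet normal 0.160 0.386 0.909
outer loop
vertex -1.975 4.009 -2.04
vertex 0.076 4.747 -2.714
vertex -0.772 5.404 -2.844
endloop
endfacet
facet normal -0.599 -0.694 0.400
outer loop
vertex -1.128 3.353 -1.91
vertex -1.975 4.009 -2.04
vertex -1.448 2.576 -3.736
endloop
endfacet
facet normal 0.160 0.386 0.909
outer loop
vertex -1.128 3.353 -1.91
vertex 0.076 4.747 -2.714
vertex -1.975 4.009 -2.04
endloop
endfacet
facet normal 0.599 0.694 -0.400
outer loop
vertex -0.772 5.404 -2.844
vertex 0.076 4.747 -2.714
vertex -1.092 4.627 -4.67
endloop
endfacet
facet normal -0.160 -0.386 -0.909
outer loop
vertex -0.245 3.971 -4.54
vertex -1.448 2.576 -3.736
vertex -1.092 4.627 -4.67
endloop
endfacet
facet normal 0.599 0.694 -0.400
outer loop
vertex -1.092 4.627 -4.67
vertex 0.076 4.747 -2.714
vertex -0.245 3.971 -4.54
endloop
endfacet
facet normal 0.785 -0.607 0.121
outer loop
vertex -0.245 3.971 -4.54
vertex -1.128 3.353 -1.91
vertex -1.448 2.576 -3.736
endloop
endfacet
facet normal 0.785 -0.608 0.121
outer loop
vertex 0.076 4.747 -2.714
vertex -1.128 3.353 -1.91
vertex -0.245 3.971 -4.54
endloop
endfacet

endsolid


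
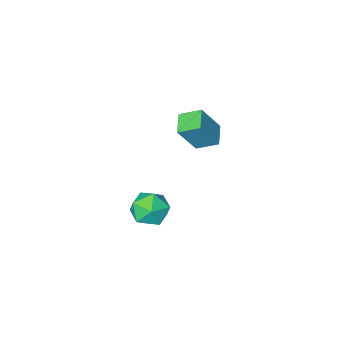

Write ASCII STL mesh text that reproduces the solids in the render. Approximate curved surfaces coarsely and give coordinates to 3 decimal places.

solid 
facet normal -0.524 0.039 -0.851
outer loop
vertex -2.663 -2.354 2.223
vertex -1.971 -1.321 1.844
vertex -1.779 -3.16 1.641
endloop
endfacet
facet normal -0.532 -0.795 0.292
outer loop
vertex -0.709 -3.239 3.376
vertex -2.663 -2.354 2.223
vertex -1.779 -3.16 1.641
endloop
endfacet
facet normal -0.524 0.039 -0.851
outer loop
vertex -1.779 -3.16 1.641
vertex -1.971 -1.321 1.844
vertex -1.087 -2.126 1.262
endloop
endfacet
facet normal 0.665 -0.605 -0.438
outer loop
vertex -1.087 -2.126 1.262
vertex -0.709 -3.239 3.376
vertex -1.779 -3.16 1.641
endloop
endfacet
facet normal -0.665 0.606 0.437
outer loop
vertex -2.663 -2.354 2.223
vertex -0.901 -1.4 3.579
vertex -1.971 -1.321 1.844
endloop
endfacet
facet normal -0.532 -0.795 0.291
outer loop
vertex -1.593 -2.434 3.958
vertex -2.663 -2.354 2.223
vertex -0.709 -3.239 3.376
endloop
endfacet
facet normal -0.665 0.605 0.438
outer loop
vertex -1.593 -2.434 3.958
vertex -0.901 -1.4 3.579
vertex -2.663 -2.354 2.223
endloop
endfacet
facet normal 0.532 0.795 -0.292
outer loop
vertex -1.971 -1.321 1.844
vertex -0.901 -1.4 3.579
vertex -1.087 -2.126 1.262
endloop
endfacet
facet normal 0.664 -0.606 -0.438
outer loop
vertex -0.017 -2.206 2.997
vertex -0.709 -3.239 3.376
vertex -1.087 -2.126 1.262
endloop
endfacet
facet normal 0.532 0.795 -0.292
outer loop
vertex -1.087 -2.126 1.262
vertex -0.901 -1.4 3.579
vertex -0.017 -2.206 2.997
endloop
endfacet
facet normal 0.524 -0.039 0.851
outer loop
vertex -0.017 -2.206 2.997
vertex -1.593 -2.434 3.958
vertex -0.709 -3.239 3.376
endloop
endfacet
facet normal 0.524 -0.039 0.851
outer loop
vertex -0.901 -1.4 3.579
vertex -1.593 -2.434 3.958
vertex -0.017 -2.206 2.997
endloop
endfacet
facet normal 0.374 0.218 0.902
outer loop
vertex 1.512 -2.223 -2.956
vertex 0.862 -3.132 -2.467
vertex 1.989 -3.343 -2.883
endloop
endfacet
facet normal 0.839 0.383 0.387
outer loop
vertex 1.512 -2.223 -2.956
vertex 1.989 -3.343 -2.883
vertex 2.15 -2.676 -3.891
endloop
endfacet
facet normal 0.525 0.849 -0.053
outer loop
vertex 1.512 -2.223 -2.956
vertex 2.15 -2.676 -3.891
vertex 1.122 -2.053 -4.099
endloop
endfacet
facet normal -0.133 0.973 0.190
outer loop
vertex 1.512 -2.223 -2.956
vertex 1.122 -2.053 -4.099
vertex 0.326 -2.334 -3.219
endloop
endfacet
facet normal -0.228 0.583 0.780
outer loop
vertex 1.512 -2.223 -2.956
vertex 0.326 -2.334 -3.219
vertex 0.862 -3.132 -2.467
endloop
endfacet
facet normal 0.977 -0.211 0.016
outer loop
vertex 2.15 -2.676 -3.891
vertex 1.989 -3.343 -2.883
vertex 1.894 -3.866 -3.981
endloop
endfacet
facet normal 0.224 -0.478 0.849
outer loop
vertex 1.989 -3.343 -2.883
vertex 0.862 -3.132 -2.467
vertex 1.098 -4.147 -3.101
endloop
endfacet
facet normal -0.749 0.112 0.653
outer loop
vertex 0.862 -3.132 -2.467
vertex 0.326 -2.334 -3.219
vertex 0.07 -3.524 -3.309
endloop
endfacet
facet normal -0.597 0.743 -0.302
outer loop
vertex 0.326 -2.334 -3.219
vertex 1.122 -2.053 -4.099
vertex 0.231 -2.857 -4.317
endloop
endfacet
facet normal 0.470 0.544 -0.695
outer loop
vertex 1.122 -2.053 -4.099
vertex 2.15 -2.676 -3.891
vertex 1.358 -3.068 -4.733
endloop
endfacet
facet normal 0.133 -0.973 -0.190
outer loop
vertex 0.708 -3.977 -4.244
vertex 1.894 -3.866 -3.981
vertex 1.098 -4.147 -3.101
endloop
endfacet
facet normal -0.525 -0.849 0.053
outer loop
vertex 0.708 -3.977 -4.244
vertex 1.098 -4.147 -3.101
vertex 0.07 -3.524 -3.309
endloop
endfacet
facet normal -0.839 -0.383 -0.387
outer loop
vertex 0.708 -3.977 -4.244
vertex 0.07 -3.524 -3.309
vertex 0.231 -2.857 -4.317
endloop
endfacet
facet normal -0.374 -0.218 -0.902
outer loop
vertex 0.708 -3.977 -4.244
vertex 0.231 -2.857 -4.317
vertex 1.358 -3.068 -4.733
endloop
endfacet
facet normal 0.228 -0.583 -0.780
outer loop
vertex 0.708 -3.977 -4.244
vertex 1.358 -3.068 -4.733
vertex 1.894 -3.866 -3.981
endloop
endfacet
facet normal 0.597 -0.743 0.302
outer loop
vertex 1.098 -4.147 -3.101
vertex 1.894 -3.866 -3.981
vertex 1.989 -3.343 -2.883
endloop
endfacet
facet normal -0.470 -0.544 0.695
outer loop
vertex 0.07 -3.524 -3.309
vertex 1.098 -4.147 -3.101
vertex 0.862 -3.132 -2.467
endloop
endfacet
facet normal -0.977 0.211 -0.016
outer loop
vertex 0.231 -2.857 -4.317
vertex 0.07 -3.524 -3.309
vertex 0.326 -2.334 -3.219
endloop
endfacet
facet normal -0.224 0.478 -0.849
outer loop
vertex 1.358 -3.068 -4.733
vertex 0.231 -2.857 -4.317
vertex 1.122 -2.053 -4.099
endloop
endfacet
facet normal 0.749 -0.112 -0.653
outer loop
vertex 1.894 -3.866 -3.981
vertex 1.358 -3.068 -4.733
vertex 2.15 -2.676 -3.891
endloop
endfacet

endsolid


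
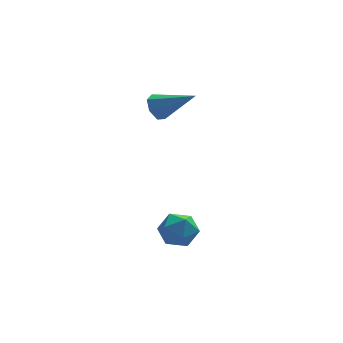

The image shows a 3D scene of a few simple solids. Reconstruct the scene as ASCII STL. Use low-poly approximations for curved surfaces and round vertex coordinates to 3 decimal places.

solid 
facet normal -0.762 0.404 -0.506
outer loop
vertex 0.494 1.852 1.239
vertex 0.042 1.486 1.628
vertex 0.302 2.125 1.746
endloop
endfacet
facet normal 0.775 0.630 -0.046
outer loop
vertex 0.494 1.852 1.239
vertex 0.302 2.125 1.746
vertex 1.498 0.714 2.592
endloop
endfacet
facet normal -0.762 0.404 -0.506
outer loop
vertex 0.302 2.125 1.746
vertex 0.042 1.486 1.628
vertex -0.086 1.917 2.165
endloop
endfacet
facet normal 0.340 0.678 0.651
outer loop
vertex 0.302 2.125 1.746
vertex -0.086 1.917 2.165
vertex 1.498 0.714 2.592
endloop
endfacet
facet normal -0.763 0.403 -0.505
outer loop
vertex -0.086 1.917 2.165
vertex 0.042 1.486 1.628
vertex -0.377 1.384 2.179
endloop
endfacet
facet normal -0.173 0.120 0.978
outer loop
vertex -0.086 1.917 2.165
vertex -0.377 1.384 2.179
vertex 1.498 0.714 2.592
endloop
endfacet
facet normal -0.762 0.405 -0.505
outer loop
vertex -0.377 1.384 2.179
vertex 0.042 1.486 1.628
vertex -0.354 0.928 1.778
endloop
endfacet
facet normal -0.374 -0.623 0.687
outer loop
vertex -0.377 1.384 2.179
vertex -0.354 0.928 1.778
vertex 1.498 0.714 2.592
endloop
endfacet
facet normal -0.762 0.405 -0.505
outer loop
vertex -0.354 0.928 1.778
vertex 0.042 1.486 1.628
vertex -0.032 0.893 1.264
endloop
endfacet
facet normal -0.113 -0.994 -0.003
outer loop
vertex -0.354 0.928 1.778
vertex -0.032 0.893 1.264
vertex 1.498 0.714 2.592
endloop
endfacet
facet normal -0.763 0.405 -0.505
outer loop
vertex -0.032 0.893 1.264
vertex 0.042 1.486 1.628
vertex 0.345 1.304 1.024
endloop
endfacet
facet normal 0.412 -0.711 -0.570
outer loop
vertex -0.032 0.893 1.264
vertex 0.345 1.304 1.024
vertex 1.498 0.714 2.592
endloop
endfacet
facet normal -0.762 0.405 -0.505
outer loop
vertex 0.345 1.304 1.024
vertex 0.042 1.486 1.628
vertex 0.494 1.852 1.239
endloop
endfacet
facet normal 0.808 0.012 -0.590
outer loop
vertex 0.345 1.304 1.024
vertex 0.494 1.852 1.239
vertex 1.498 0.714 2.592
endloop
endfacet
facet normal 0.128 0.858 0.497
outer loop
vertex 0.237 -1.356 -3.44
vertex -0.004 -1.771 -2.661
vertex 0.874 -1.754 -2.917
endloop
endfacet
facet normal 0.566 0.822 -0.065
outer loop
vertex 0.237 -1.356 -3.44
vertex 0.874 -1.754 -2.917
vertex 0.905 -1.847 -3.827
endloop
endfacet
facet normal 0.168 0.741 -0.650
outer loop
vertex 0.237 -1.356 -3.44
vertex 0.905 -1.847 -3.827
vertex 0.046 -1.921 -4.133
endloop
endfacet
facet normal -0.517 0.728 -0.451
outer loop
vertex 0.237 -1.356 -3.44
vertex 0.046 -1.921 -4.133
vertex -0.516 -1.874 -3.412
endloop
endfacet
facet normal -0.541 0.800 0.259
outer loop
vertex 0.237 -1.356 -3.44
vertex -0.516 -1.874 -3.412
vertex -0.004 -1.771 -2.661
endloop
endfacet
facet normal 0.971 0.238 0.009
outer loop
vertex 0.905 -1.847 -3.827
vertex 0.874 -1.754 -2.917
vertex 1.076 -2.566 -3.288
endloop
endfacet
facet normal 0.262 0.297 0.918
outer loop
vertex 0.874 -1.754 -2.917
vertex -0.004 -1.771 -2.661
vertex 0.514 -2.519 -2.567
endloop
endfacet
facet normal -0.822 0.204 0.532
outer loop
vertex -0.004 -1.771 -2.661
vertex -0.516 -1.874 -3.412
vertex -0.345 -2.593 -2.873
endloop
endfacet
facet normal -0.783 0.087 -0.616
outer loop
vertex -0.516 -1.874 -3.412
vertex 0.046 -1.921 -4.133
vertex -0.314 -2.686 -3.783
endloop
endfacet
facet normal 0.325 0.107 -0.939
outer loop
vertex 0.046 -1.921 -4.133
vertex 0.905 -1.847 -3.827
vertex 0.564 -2.669 -4.039
endloop
endfacet
facet normal 0.517 -0.728 0.451
outer loop
vertex 0.323 -3.084 -3.26
vertex 1.076 -2.566 -3.288
vertex 0.514 -2.519 -2.567
endloop
endfacet
facet normal -0.168 -0.741 0.650
outer loop
vertex 0.323 -3.084 -3.26
vertex 0.514 -2.519 -2.567
vertex -0.345 -2.593 -2.873
endloop
endfacet
facet normal -0.566 -0.822 0.065
outer loop
vertex 0.323 -3.084 -3.26
vertex -0.345 -2.593 -2.873
vertex -0.314 -2.686 -3.783
endloop
endfacet
facet normal -0.128 -0.858 -0.497
outer loop
vertex 0.323 -3.084 -3.26
vertex -0.314 -2.686 -3.783
vertex 0.564 -2.669 -4.039
endloop
endfacet
facet normal 0.541 -0.800 -0.259
outer loop
vertex 0.323 -3.084 -3.26
vertex 0.564 -2.669 -4.039
vertex 1.076 -2.566 -3.288
endloop
endfacet
facet normal 0.783 -0.087 0.616
outer loop
vertex 0.514 -2.519 -2.567
vertex 1.076 -2.566 -3.288
vertex 0.874 -1.754 -2.917
endloop
endfacet
facet normal -0.325 -0.107 0.939
outer loop
vertex -0.345 -2.593 -2.873
vertex 0.514 -2.519 -2.567
vertex -0.004 -1.771 -2.661
endloop
endfacet
facet normal -0.971 -0.238 -0.009
outer loop
vertex -0.314 -2.686 -3.783
vertex -0.345 -2.593 -2.873
vertex -0.516 -1.874 -3.412
endloop
endfacet
facet normal -0.262 -0.297 -0.918
outer loop
vertex 0.564 -2.669 -4.039
vertex -0.314 -2.686 -3.783
vertex 0.046 -1.921 -4.133
endloop
endfacet
facet normal 0.822 -0.204 -0.532
outer loop
vertex 1.076 -2.566 -3.288
vertex 0.564 -2.669 -4.039
vertex 0.905 -1.847 -3.827
endloop
endfacet

endsolid


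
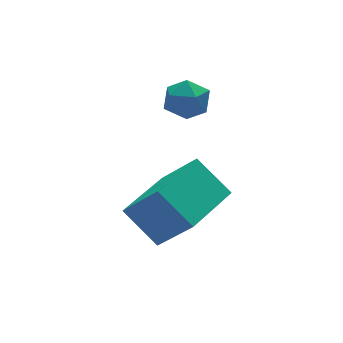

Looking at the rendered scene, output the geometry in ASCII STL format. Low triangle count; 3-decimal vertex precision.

solid 
facet normal -0.874 0.441 0.207
outer loop
vertex 3.088 -1.347 3.074
vertex 3.135 -1.58 3.77
vertex 3.419 -0.928 3.58
endloop
endfacet
facet normal -0.527 0.791 -0.310
outer loop
vertex 3.088 -1.347 3.074
vertex 3.419 -0.928 3.58
vertex 3.713 -0.995 2.909
endloop
endfacet
facet normal -0.412 0.335 -0.847
outer loop
vertex 3.088 -1.347 3.074
vertex 3.713 -0.995 2.909
vertex 3.611 -1.689 2.684
endloop
endfacet
facet normal -0.688 -0.297 -0.662
outer loop
vertex 3.088 -1.347 3.074
vertex 3.611 -1.689 2.684
vertex 3.254 -2.05 3.217
endloop
endfacet
facet normal -0.973 -0.232 -0.012
outer loop
vertex 3.088 -1.347 3.074
vertex 3.254 -2.05 3.217
vertex 3.135 -1.58 3.77
endloop
endfacet
facet normal 0.106 0.993 -0.053
outer loop
vertex 3.713 -0.995 2.909
vertex 3.419 -0.928 3.58
vertex 4.146 -1.01 3.503
endloop
endfacet
facet normal -0.454 0.426 0.782
outer loop
vertex 3.419 -0.928 3.58
vertex 3.135 -1.58 3.77
vertex 3.789 -1.371 4.036
endloop
endfacet
facet normal -0.614 -0.662 0.431
outer loop
vertex 3.135 -1.58 3.77
vertex 3.254 -2.05 3.217
vertex 3.687 -2.065 3.811
endloop
endfacet
facet normal -0.153 -0.768 -0.622
outer loop
vertex 3.254 -2.05 3.217
vertex 3.611 -1.689 2.684
vertex 3.981 -2.132 3.14
endloop
endfacet
facet normal 0.293 0.256 -0.921
outer loop
vertex 3.611 -1.689 2.684
vertex 3.713 -0.995 2.909
vertex 4.265 -1.48 2.95
endloop
endfacet
facet normal 0.688 0.297 0.662
outer loop
vertex 4.312 -1.713 3.646
vertex 4.146 -1.01 3.503
vertex 3.789 -1.371 4.036
endloop
endfacet
facet normal 0.412 -0.335 0.847
outer loop
vertex 4.312 -1.713 3.646
vertex 3.789 -1.371 4.036
vertex 3.687 -2.065 3.811
endloop
endfacet
facet normal 0.527 -0.791 0.310
outer loop
vertex 4.312 -1.713 3.646
vertex 3.687 -2.065 3.811
vertex 3.981 -2.132 3.14
endloop
endfacet
facet normal 0.874 -0.441 -0.207
outer loop
vertex 4.312 -1.713 3.646
vertex 3.981 -2.132 3.14
vertex 4.265 -1.48 2.95
endloop
endfacet
facet normal 0.973 0.232 0.012
outer loop
vertex 4.312 -1.713 3.646
vertex 4.265 -1.48 2.95
vertex 4.146 -1.01 3.503
endloop
endfacet
facet normal 0.153 0.768 0.622
outer loop
vertex 3.789 -1.371 4.036
vertex 4.146 -1.01 3.503
vertex 3.419 -0.928 3.58
endloop
endfacet
facet normal -0.293 -0.256 0.921
outer loop
vertex 3.687 -2.065 3.811
vertex 3.789 -1.371 4.036
vertex 3.135 -1.58 3.77
endloop
endfacet
facet normal -0.106 -0.993 0.053
outer loop
vertex 3.981 -2.132 3.14
vertex 3.687 -2.065 3.811
vertex 3.254 -2.05 3.217
endloop
endfacet
facet normal 0.454 -0.426 -0.782
outer loop
vertex 4.265 -1.48 2.95
vertex 3.981 -2.132 3.14
vertex 3.611 -1.689 2.684
endloop
endfacet
facet normal 0.614 0.662 -0.431
outer loop
vertex 4.146 -1.01 3.503
vertex 4.265 -1.48 2.95
vertex 3.713 -0.995 2.909
endloop
endfacet
facet normal -0.859 -0.510 0.034
outer loop
vertex 2.227 -4.636 0.867
vertex 1.687 -3.663 1.813
vertex 1.637 -3.728 -0.404
endloop
endfacet
facet normal 0.370 -0.666 -0.648
outer loop
vertex 3.373 -2.697 -0.473
vertex 2.227 -4.636 0.867
vertex 1.637 -3.728 -0.404
endloop
endfacet
facet normal -0.859 -0.510 0.034
outer loop
vertex 1.637 -3.728 -0.404
vertex 1.687 -3.663 1.813
vertex 1.097 -2.755 0.542
endloop
endfacet
facet normal -0.353 0.544 -0.761
outer loop
vertex 1.097 -2.755 0.542
vertex 3.373 -2.697 -0.473
vertex 1.637 -3.728 -0.404
endloop
endfacet
facet normal 0.353 -0.544 0.761
outer loop
vertex 2.227 -4.636 0.867
vertex 3.423 -2.632 1.744
vertex 1.687 -3.663 1.813
endloop
endfacet
facet normal 0.370 -0.666 -0.648
outer loop
vertex 3.963 -3.605 0.798
vertex 2.227 -4.636 0.867
vertex 3.373 -2.697 -0.473
endloop
endfacet
facet normal 0.353 -0.544 0.761
outer loop
vertex 3.963 -3.605 0.798
vertex 3.423 -2.632 1.744
vertex 2.227 -4.636 0.867
endloop
endfacet
facet normal -0.370 0.666 0.648
outer loop
vertex 1.687 -3.663 1.813
vertex 3.423 -2.632 1.744
vertex 1.097 -2.755 0.542
endloop
endfacet
facet normal -0.353 0.544 -0.761
outer loop
vertex 2.833 -1.724 0.473
vertex 3.373 -2.697 -0.473
vertex 1.097 -2.755 0.542
endloop
endfacet
facet normal -0.370 0.666 0.648
outer loop
vertex 1.097 -2.755 0.542
vertex 3.423 -2.632 1.744
vertex 2.833 -1.724 0.473
endloop
endfacet
facet normal 0.859 0.510 -0.034
outer loop
vertex 2.833 -1.724 0.473
vertex 3.963 -3.605 0.798
vertex 3.373 -2.697 -0.473
endloop
endfacet
facet normal 0.859 0.510 -0.034
outer loop
vertex 3.423 -2.632 1.744
vertex 3.963 -3.605 0.798
vertex 2.833 -1.724 0.473
endloop
endfacet

endsolid


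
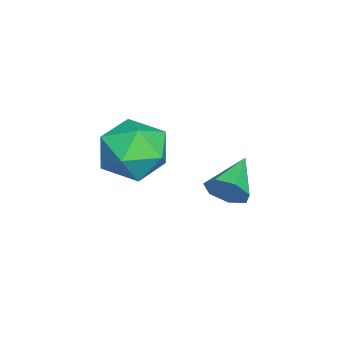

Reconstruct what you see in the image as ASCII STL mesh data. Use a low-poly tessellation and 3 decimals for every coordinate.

solid 
facet normal 0.899 -0.211 -0.384
outer loop
vertex 0.331 1.393 3.039
vertex 0.015 1.093 2.465
vertex 0.217 1.778 2.561
endloop
endfacet
facet normal 0.005 0.779 0.627
outer loop
vertex 0.331 1.393 3.039
vertex 0.217 1.778 2.561
vertex -1.315 1.407 3.035
endloop
endfacet
facet normal 0.899 -0.211 -0.385
outer loop
vertex 0.217 1.778 2.561
vertex 0.015 1.093 2.465
vertex -0.049 1.648 2.011
endloop
endfacet
facet normal -0.263 0.960 -0.100
outer loop
vertex 0.217 1.778 2.561
vertex -0.049 1.648 2.011
vertex -1.315 1.407 3.035
endloop
endfacet
facet normal 0.898 -0.211 -0.385
outer loop
vertex -0.049 1.648 2.011
vertex 0.015 1.093 2.465
vertex -0.267 1.1 1.803
endloop
endfacet
facet normal -0.605 0.481 -0.634
outer loop
vertex -0.049 1.648 2.011
vertex -0.267 1.1 1.803
vertex -1.315 1.407 3.035
endloop
endfacet
facet normal 0.898 -0.211 -0.385
outer loop
vertex -0.267 1.1 1.803
vertex 0.015 1.093 2.465
vertex -0.272 0.548 2.094
endloop
endfacet
facet normal -0.763 -0.296 -0.575
outer loop
vertex -0.267 1.1 1.803
vertex -0.272 0.548 2.094
vertex -1.315 1.407 3.035
endloop
endfacet
facet normal 0.899 -0.212 -0.383
outer loop
vertex -0.272 0.548 2.094
vertex 0.015 1.093 2.465
vertex -0.062 0.406 2.665
endloop
endfacet
facet normal -0.618 -0.785 0.032
outer loop
vertex -0.272 0.548 2.094
vertex -0.062 0.406 2.665
vertex -1.315 1.407 3.035
endloop
endfacet
facet normal 0.898 -0.213 -0.384
outer loop
vertex -0.062 0.406 2.665
vertex 0.015 1.093 2.465
vertex 0.207 0.782 3.086
endloop
endfacet
facet normal -0.279 -0.621 0.733
outer loop
vertex -0.062 0.406 2.665
vertex 0.207 0.782 3.086
vertex -1.315 1.407 3.035
endloop
endfacet
facet normal 0.899 -0.212 -0.384
outer loop
vertex 0.207 0.782 3.086
vertex 0.015 1.093 2.465
vertex 0.331 1.393 3.039
endloop
endfacet
facet normal -0.002 0.077 0.997
outer loop
vertex 0.207 0.782 3.086
vertex 0.331 1.393 3.039
vertex -1.315 1.407 3.035
endloop
endfacet
facet normal -0.105 0.994 0.020
outer loop
vertex -2.751 -1.225 1.472
vertex -3.038 -1.28 2.678
vertex -1.855 -1.148 2.327
endloop
endfacet
facet normal 0.378 0.798 -0.468
outer loop
vertex -2.751 -1.225 1.472
vertex -1.855 -1.148 2.327
vertex -1.681 -1.83 1.305
endloop
endfacet
facet normal 0.058 0.360 -0.931
outer loop
vertex -2.751 -1.225 1.472
vertex -1.681 -1.83 1.305
vertex -2.755 -2.382 1.024
endloop
endfacet
facet normal -0.623 0.284 -0.729
outer loop
vertex -2.751 -1.225 1.472
vertex -2.755 -2.382 1.024
vertex -3.594 -2.042 1.873
endloop
endfacet
facet normal -0.723 0.677 -0.141
outer loop
vertex -2.751 -1.225 1.472
vertex -3.594 -2.042 1.873
vertex -3.038 -1.28 2.678
endloop
endfacet
facet normal 0.892 0.431 -0.136
outer loop
vertex -1.681 -1.83 1.305
vertex -1.855 -1.148 2.327
vertex -1.306 -2.258 2.407
endloop
endfacet
facet normal 0.111 0.748 0.654
outer loop
vertex -1.855 -1.148 2.327
vertex -3.038 -1.28 2.678
vertex -2.145 -1.918 3.256
endloop
endfacet
facet normal -0.889 0.233 0.393
outer loop
vertex -3.038 -1.28 2.678
vertex -3.594 -2.042 1.873
vertex -3.219 -2.47 2.975
endloop
endfacet
facet normal -0.727 -0.400 -0.558
outer loop
vertex -3.594 -2.042 1.873
vertex -2.755 -2.382 1.024
vertex -3.045 -3.152 1.953
endloop
endfacet
facet normal 0.374 -0.278 -0.885
outer loop
vertex -2.755 -2.382 1.024
vertex -1.681 -1.83 1.305
vertex -1.862 -3.02 1.602
endloop
endfacet
facet normal 0.623 -0.284 0.729
outer loop
vertex -2.149 -3.075 2.808
vertex -1.306 -2.258 2.407
vertex -2.145 -1.918 3.256
endloop
endfacet
facet normal -0.058 -0.360 0.931
outer loop
vertex -2.149 -3.075 2.808
vertex -2.145 -1.918 3.256
vertex -3.219 -2.47 2.975
endloop
endfacet
facet normal -0.378 -0.798 0.468
outer loop
vertex -2.149 -3.075 2.808
vertex -3.219 -2.47 2.975
vertex -3.045 -3.152 1.953
endloop
endfacet
facet normal 0.105 -0.994 -0.020
outer loop
vertex -2.149 -3.075 2.808
vertex -3.045 -3.152 1.953
vertex -1.862 -3.02 1.602
endloop
endfacet
facet normal 0.723 -0.677 0.141
outer loop
vertex -2.149 -3.075 2.808
vertex -1.862 -3.02 1.602
vertex -1.306 -2.258 2.407
endloop
endfacet
facet normal 0.727 0.400 0.558
outer loop
vertex -2.145 -1.918 3.256
vertex -1.306 -2.258 2.407
vertex -1.855 -1.148 2.327
endloop
endfacet
facet normal -0.374 0.278 0.885
outer loop
vertex -3.219 -2.47 2.975
vertex -2.145 -1.918 3.256
vertex -3.038 -1.28 2.678
endloop
endfacet
facet normal -0.892 -0.431 0.136
outer loop
vertex -3.045 -3.152 1.953
vertex -3.219 -2.47 2.975
vertex -3.594 -2.042 1.873
endloop
endfacet
facet normal -0.111 -0.748 -0.654
outer loop
vertex -1.862 -3.02 1.602
vertex -3.045 -3.152 1.953
vertex -2.755 -2.382 1.024
endloop
endfacet
facet normal 0.889 -0.233 -0.393
outer loop
vertex -1.306 -2.258 2.407
vertex -1.862 -3.02 1.602
vertex -1.681 -1.83 1.305
endloop
endfacet

endsolid


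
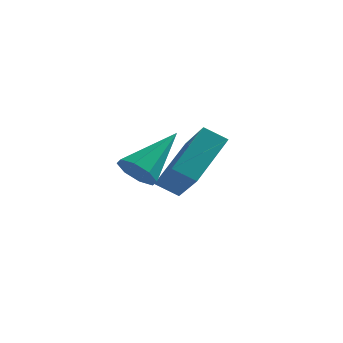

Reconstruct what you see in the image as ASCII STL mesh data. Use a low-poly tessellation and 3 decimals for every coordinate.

solid 
facet normal -0.408 0.670 -0.621
outer loop
vertex -2.385 -1.623 1.294
vertex -1.779 -0.236 2.392
vertex -1.685 -1.591 0.868
endloop
endfacet
facet normal -0.324 -0.741 -0.588
outer loop
vertex -0.921 -2.844 2.028
vertex -2.385 -1.623 1.294
vertex -1.685 -1.591 0.868
endloop
endfacet
facet normal -0.408 0.670 -0.621
outer loop
vertex -1.685 -1.591 0.868
vertex -1.779 -0.236 2.392
vertex -1.079 -0.204 1.966
endloop
endfacet
facet normal 0.853 0.039 -0.520
outer loop
vertex -1.079 -0.204 1.966
vertex -0.921 -2.844 2.028
vertex -1.685 -1.591 0.868
endloop
endfacet
facet normal -0.853 -0.039 0.520
outer loop
vertex -2.385 -1.623 1.294
vertex -1.015 -1.489 3.552
vertex -1.779 -0.236 2.392
endloop
endfacet
facet normal -0.324 -0.741 -0.588
outer loop
vertex -1.621 -2.876 2.454
vertex -2.385 -1.623 1.294
vertex -0.921 -2.844 2.028
endloop
endfacet
facet normal -0.853 -0.039 0.520
outer loop
vertex -1.621 -2.876 2.454
vertex -1.015 -1.489 3.552
vertex -2.385 -1.623 1.294
endloop
endfacet
facet normal 0.324 0.741 0.588
outer loop
vertex -1.779 -0.236 2.392
vertex -1.015 -1.489 3.552
vertex -1.079 -0.204 1.966
endloop
endfacet
facet normal 0.853 0.039 -0.520
outer loop
vertex -0.315 -1.457 3.126
vertex -0.921 -2.844 2.028
vertex -1.079 -0.204 1.966
endloop
endfacet
facet normal 0.324 0.741 0.588
outer loop
vertex -1.079 -0.204 1.966
vertex -1.015 -1.489 3.552
vertex -0.315 -1.457 3.126
endloop
endfacet
facet normal 0.408 -0.670 0.621
outer loop
vertex -0.315 -1.457 3.126
vertex -1.621 -2.876 2.454
vertex -0.921 -2.844 2.028
endloop
endfacet
facet normal 0.408 -0.670 0.621
outer loop
vertex -1.015 -1.489 3.552
vertex -1.621 -2.876 2.454
vertex -0.315 -1.457 3.126
endloop
endfacet
facet normal -0.442 -0.700 -0.562
outer loop
vertex -1.655 -4.561 2.646
vertex -2.246 -4.355 2.854
vertex -1.849 -4.201 2.35
endloop
endfacet
facet normal 0.908 0.179 -0.378
outer loop
vertex -1.655 -4.561 2.646
vertex -1.849 -4.201 2.35
vertex -1.434 -3.065 3.886
endloop
endfacet
facet normal -0.441 -0.701 -0.561
outer loop
vertex -1.849 -4.201 2.35
vertex -2.246 -4.355 2.854
vertex -2.277 -3.931 2.349
endloop
endfacet
facet normal 0.424 0.670 -0.610
outer loop
vertex -1.849 -4.201 2.35
vertex -2.277 -3.931 2.349
vertex -1.434 -3.065 3.886
endloop
endfacet
facet normal -0.441 -0.701 -0.561
outer loop
vertex -2.277 -3.931 2.349
vertex -2.246 -4.355 2.854
vertex -2.686 -3.91 2.644
endloop
endfacet
facet normal -0.228 0.896 -0.380
outer loop
vertex -2.277 -3.931 2.349
vertex -2.686 -3.91 2.644
vertex -1.434 -3.065 3.886
endloop
endfacet
facet normal -0.442 -0.701 -0.559
outer loop
vertex -2.686 -3.91 2.644
vertex -2.246 -4.355 2.854
vertex -2.837 -4.149 3.063
endloop
endfacet
facet normal -0.664 0.727 0.175
outer loop
vertex -2.686 -3.91 2.644
vertex -2.837 -4.149 3.063
vertex -1.434 -3.065 3.886
endloop
endfacet
facet normal -0.442 -0.700 -0.561
outer loop
vertex -2.837 -4.149 3.063
vertex -2.246 -4.355 2.854
vertex -2.643 -4.509 3.359
endloop
endfacet
facet normal -0.631 0.261 0.731
outer loop
vertex -2.837 -4.149 3.063
vertex -2.643 -4.509 3.359
vertex -1.434 -3.065 3.886
endloop
endfacet
facet normal -0.440 -0.702 -0.560
outer loop
vertex -2.643 -4.509 3.359
vertex -2.246 -4.355 2.854
vertex -2.215 -4.778 3.36
endloop
endfacet
facet normal -0.146 -0.229 0.962
outer loop
vertex -2.643 -4.509 3.359
vertex -2.215 -4.778 3.36
vertex -1.434 -3.065 3.886
endloop
endfacet
facet normal -0.441 -0.702 -0.559
outer loop
vertex -2.215 -4.778 3.36
vertex -2.246 -4.355 2.854
vertex -1.806 -4.8 3.065
endloop
endfacet
facet normal 0.505 -0.455 0.734
outer loop
vertex -2.215 -4.778 3.36
vertex -1.806 -4.8 3.065
vertex -1.434 -3.065 3.886
endloop
endfacet
facet normal -0.441 -0.702 -0.559
outer loop
vertex -1.806 -4.8 3.065
vertex -2.246 -4.355 2.854
vertex -1.655 -4.561 2.646
endloop
endfacet
facet normal 0.942 -0.286 0.177
outer loop
vertex -1.806 -4.8 3.065
vertex -1.655 -4.561 2.646
vertex -1.434 -3.065 3.886
endloop
endfacet

endsolid


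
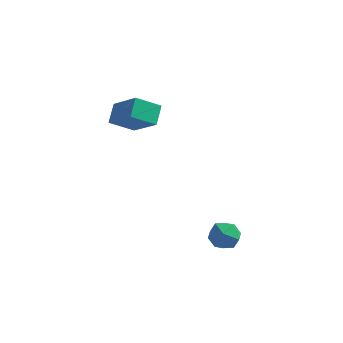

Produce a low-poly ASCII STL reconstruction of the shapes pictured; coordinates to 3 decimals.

solid 
facet normal -0.703 0.382 -0.600
outer loop
vertex -4.855 -0.156 0.678
vertex -4.953 0.662 1.313
vertex -3.959 0.461 0.022
endloop
endfacet
facet normal 0.094 -0.786 -0.611
outer loop
vertex -2.667 -0.242 1.127
vertex -4.855 -0.156 0.678
vertex -3.959 0.461 0.022
endloop
endfacet
facet normal -0.703 0.381 -0.601
outer loop
vertex -3.959 0.461 0.022
vertex -4.953 0.662 1.313
vertex -4.058 1.279 0.657
endloop
endfacet
facet normal 0.706 0.486 -0.516
outer loop
vertex -4.058 1.279 0.657
vertex -2.667 -0.242 1.127
vertex -3.959 0.461 0.022
endloop
endfacet
facet normal -0.706 -0.485 0.516
outer loop
vertex -4.855 -0.156 0.678
vertex -3.661 -0.041 2.418
vertex -4.953 0.662 1.313
endloop
endfacet
facet normal 0.094 -0.786 -0.611
outer loop
vertex -3.562 -0.859 1.783
vertex -4.855 -0.156 0.678
vertex -2.667 -0.242 1.127
endloop
endfacet
facet normal -0.705 -0.486 0.516
outer loop
vertex -3.562 -0.859 1.783
vertex -3.661 -0.041 2.418
vertex -4.855 -0.156 0.678
endloop
endfacet
facet normal -0.094 0.786 0.611
outer loop
vertex -4.953 0.662 1.313
vertex -3.661 -0.041 2.418
vertex -4.058 1.279 0.657
endloop
endfacet
facet normal 0.705 0.485 -0.517
outer loop
vertex -2.765 0.576 1.762
vertex -2.667 -0.242 1.127
vertex -4.058 1.279 0.657
endloop
endfacet
facet normal -0.094 0.786 0.611
outer loop
vertex -4.058 1.279 0.657
vertex -3.661 -0.041 2.418
vertex -2.765 0.576 1.762
endloop
endfacet
facet normal 0.703 -0.382 0.600
outer loop
vertex -2.765 0.576 1.762
vertex -3.562 -0.859 1.783
vertex -2.667 -0.242 1.127
endloop
endfacet
facet normal 0.703 -0.381 0.601
outer loop
vertex -3.661 -0.041 2.418
vertex -3.562 -0.859 1.783
vertex -2.765 0.576 1.762
endloop
endfacet
facet normal 0.019 -0.136 0.990
outer loop
vertex 1.221 -1.449 -3.283
vertex 0.455 -1.635 -3.294
vertex 0.999 -2.199 -3.382
endloop
endfacet
facet normal 0.654 -0.286 0.700
outer loop
vertex 1.221 -1.449 -3.283
vertex 0.999 -2.199 -3.382
vertex 1.589 -1.903 -3.812
endloop
endfacet
facet normal 0.884 0.298 0.359
outer loop
vertex 1.221 -1.449 -3.283
vertex 1.589 -1.903 -3.812
vertex 1.41 -1.156 -3.991
endloop
endfacet
facet normal 0.392 0.808 0.439
outer loop
vertex 1.221 -1.449 -3.283
vertex 1.41 -1.156 -3.991
vertex 0.709 -0.99 -3.67
endloop
endfacet
facet normal -0.143 0.540 0.830
outer loop
vertex 1.221 -1.449 -3.283
vertex 0.709 -0.99 -3.67
vertex 0.455 -1.635 -3.294
endloop
endfacet
facet normal 0.559 -0.800 0.216
outer loop
vertex 1.589 -1.903 -3.812
vertex 0.999 -2.199 -3.382
vertex 1.051 -2.37 -4.15
endloop
endfacet
facet normal -0.468 -0.558 0.685
outer loop
vertex 0.999 -2.199 -3.382
vertex 0.455 -1.635 -3.294
vertex 0.35 -2.204 -3.829
endloop
endfacet
facet normal -0.731 0.535 0.424
outer loop
vertex 0.455 -1.635 -3.294
vertex 0.709 -0.99 -3.67
vertex 0.171 -1.457 -4.008
endloop
endfacet
facet normal 0.135 0.969 -0.207
outer loop
vertex 0.709 -0.99 -3.67
vertex 1.41 -1.156 -3.991
vertex 0.761 -1.161 -4.438
endloop
endfacet
facet normal 0.931 0.143 -0.335
outer loop
vertex 1.41 -1.156 -3.991
vertex 1.589 -1.903 -3.812
vertex 1.305 -1.725 -4.526
endloop
endfacet
facet normal -0.392 -0.808 -0.439
outer loop
vertex 0.539 -1.911 -4.537
vertex 1.051 -2.37 -4.15
vertex 0.35 -2.204 -3.829
endloop
endfacet
facet normal -0.884 -0.298 -0.359
outer loop
vertex 0.539 -1.911 -4.537
vertex 0.35 -2.204 -3.829
vertex 0.171 -1.457 -4.008
endloop
endfacet
facet normal -0.654 0.286 -0.700
outer loop
vertex 0.539 -1.911 -4.537
vertex 0.171 -1.457 -4.008
vertex 0.761 -1.161 -4.438
endloop
endfacet
facet normal -0.019 0.136 -0.990
outer loop
vertex 0.539 -1.911 -4.537
vertex 0.761 -1.161 -4.438
vertex 1.305 -1.725 -4.526
endloop
endfacet
facet normal 0.143 -0.540 -0.830
outer loop
vertex 0.539 -1.911 -4.537
vertex 1.305 -1.725 -4.526
vertex 1.051 -2.37 -4.15
endloop
endfacet
facet normal -0.135 -0.969 0.207
outer loop
vertex 0.35 -2.204 -3.829
vertex 1.051 -2.37 -4.15
vertex 0.999 -2.199 -3.382
endloop
endfacet
facet normal -0.931 -0.143 0.335
outer loop
vertex 0.171 -1.457 -4.008
vertex 0.35 -2.204 -3.829
vertex 0.455 -1.635 -3.294
endloop
endfacet
facet normal -0.559 0.800 -0.216
outer loop
vertex 0.761 -1.161 -4.438
vertex 0.171 -1.457 -4.008
vertex 0.709 -0.99 -3.67
endloop
endfacet
facet normal 0.468 0.558 -0.685
outer loop
vertex 1.305 -1.725 -4.526
vertex 0.761 -1.161 -4.438
vertex 1.41 -1.156 -3.991
endloop
endfacet
facet normal 0.731 -0.535 -0.424
outer loop
vertex 1.051 -2.37 -4.15
vertex 1.305 -1.725 -4.526
vertex 1.589 -1.903 -3.812
endloop
endfacet

endsolid
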